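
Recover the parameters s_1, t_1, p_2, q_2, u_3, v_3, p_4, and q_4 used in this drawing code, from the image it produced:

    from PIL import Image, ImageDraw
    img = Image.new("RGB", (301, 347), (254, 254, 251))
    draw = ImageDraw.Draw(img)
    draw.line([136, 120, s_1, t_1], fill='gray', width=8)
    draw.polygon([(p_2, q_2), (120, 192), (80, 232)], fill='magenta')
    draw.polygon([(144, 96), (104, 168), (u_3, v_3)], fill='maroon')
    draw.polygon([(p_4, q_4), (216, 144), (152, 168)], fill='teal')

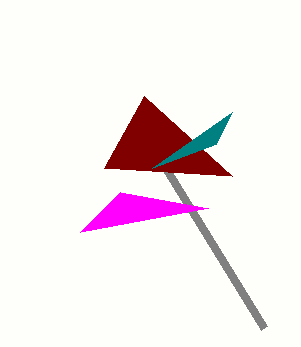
s_1 = 264, t_1 = 328, p_2 = 208, q_2 = 208, u_3 = 232, v_3 = 176, p_4 = 232, q_4 = 112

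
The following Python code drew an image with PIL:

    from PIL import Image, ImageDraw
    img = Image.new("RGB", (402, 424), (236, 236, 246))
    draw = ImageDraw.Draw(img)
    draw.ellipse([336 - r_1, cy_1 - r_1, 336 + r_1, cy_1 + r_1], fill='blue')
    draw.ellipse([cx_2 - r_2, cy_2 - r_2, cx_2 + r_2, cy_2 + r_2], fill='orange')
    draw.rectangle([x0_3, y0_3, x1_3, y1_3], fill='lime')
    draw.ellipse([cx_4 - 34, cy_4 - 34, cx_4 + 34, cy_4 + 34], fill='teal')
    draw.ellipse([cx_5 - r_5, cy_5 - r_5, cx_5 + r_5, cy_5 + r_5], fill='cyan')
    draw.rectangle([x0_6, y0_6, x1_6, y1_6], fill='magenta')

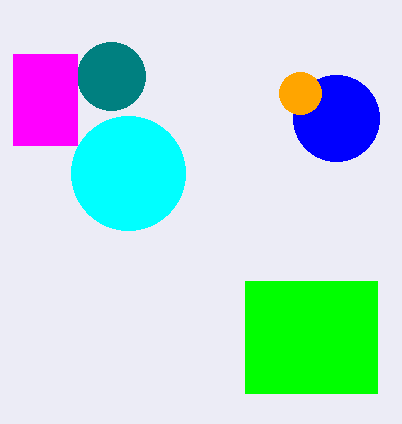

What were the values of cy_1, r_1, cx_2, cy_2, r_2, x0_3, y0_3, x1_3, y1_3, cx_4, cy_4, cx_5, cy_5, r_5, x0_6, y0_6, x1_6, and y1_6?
cy_1 = 118, r_1 = 43, cx_2 = 300, cy_2 = 93, r_2 = 21, x0_3 = 245, y0_3 = 281, x1_3 = 377, y1_3 = 393, cx_4 = 111, cy_4 = 76, cx_5 = 128, cy_5 = 173, r_5 = 57, x0_6 = 13, y0_6 = 54, x1_6 = 77, y1_6 = 145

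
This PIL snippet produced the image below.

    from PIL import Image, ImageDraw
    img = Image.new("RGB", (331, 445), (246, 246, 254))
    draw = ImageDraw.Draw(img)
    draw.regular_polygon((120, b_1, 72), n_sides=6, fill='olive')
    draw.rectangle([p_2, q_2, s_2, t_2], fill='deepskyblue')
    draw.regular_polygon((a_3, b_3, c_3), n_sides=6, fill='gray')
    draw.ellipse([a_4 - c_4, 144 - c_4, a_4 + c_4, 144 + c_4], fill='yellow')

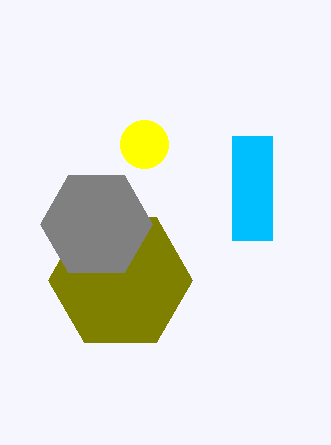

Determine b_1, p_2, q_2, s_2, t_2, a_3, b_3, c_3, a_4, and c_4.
b_1 = 280; p_2 = 232; q_2 = 136; s_2 = 272; t_2 = 240; a_3 = 96; b_3 = 224; c_3 = 56; a_4 = 144; c_4 = 24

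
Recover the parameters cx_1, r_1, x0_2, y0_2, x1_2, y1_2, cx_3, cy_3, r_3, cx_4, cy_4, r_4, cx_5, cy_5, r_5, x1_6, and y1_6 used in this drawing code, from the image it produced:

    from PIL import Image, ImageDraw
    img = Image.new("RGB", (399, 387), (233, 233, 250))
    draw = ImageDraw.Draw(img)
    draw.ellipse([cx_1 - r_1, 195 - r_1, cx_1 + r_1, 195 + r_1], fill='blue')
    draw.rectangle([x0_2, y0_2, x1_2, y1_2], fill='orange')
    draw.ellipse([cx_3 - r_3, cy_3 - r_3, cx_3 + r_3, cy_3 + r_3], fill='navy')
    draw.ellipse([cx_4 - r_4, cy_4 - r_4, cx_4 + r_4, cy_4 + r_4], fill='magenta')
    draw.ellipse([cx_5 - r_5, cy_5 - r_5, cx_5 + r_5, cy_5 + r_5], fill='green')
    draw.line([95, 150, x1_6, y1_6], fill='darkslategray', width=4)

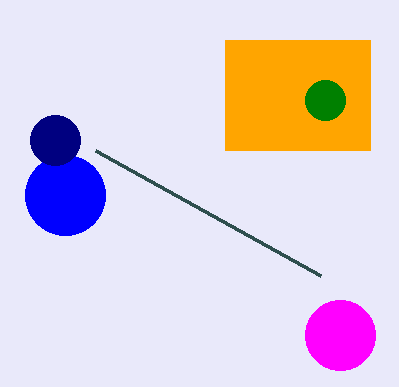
cx_1 = 65
r_1 = 40
x0_2 = 225
y0_2 = 40
x1_2 = 370
y1_2 = 150
cx_3 = 55
cy_3 = 140
r_3 = 25
cx_4 = 340
cy_4 = 335
r_4 = 35
cx_5 = 325
cy_5 = 100
r_5 = 20
x1_6 = 320
y1_6 = 275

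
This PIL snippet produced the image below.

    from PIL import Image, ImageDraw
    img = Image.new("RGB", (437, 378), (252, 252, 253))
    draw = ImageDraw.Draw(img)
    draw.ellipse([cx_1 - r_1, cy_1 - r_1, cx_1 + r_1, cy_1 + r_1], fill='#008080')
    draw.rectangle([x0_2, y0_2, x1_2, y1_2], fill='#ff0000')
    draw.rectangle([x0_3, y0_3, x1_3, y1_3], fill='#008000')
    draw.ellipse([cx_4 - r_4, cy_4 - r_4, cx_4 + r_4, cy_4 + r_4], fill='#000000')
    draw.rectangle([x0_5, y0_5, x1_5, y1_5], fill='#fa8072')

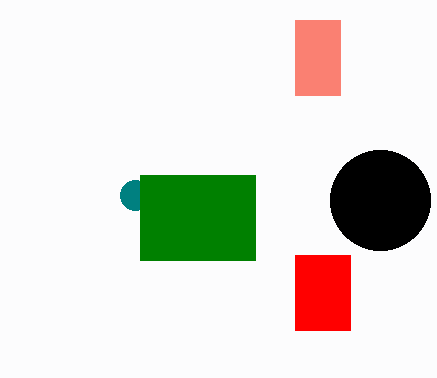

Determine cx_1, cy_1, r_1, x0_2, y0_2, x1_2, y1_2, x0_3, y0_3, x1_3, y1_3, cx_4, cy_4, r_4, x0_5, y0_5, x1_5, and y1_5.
cx_1 = 135; cy_1 = 195; r_1 = 15; x0_2 = 295; y0_2 = 255; x1_2 = 350; y1_2 = 330; x0_3 = 140; y0_3 = 175; x1_3 = 255; y1_3 = 260; cx_4 = 380; cy_4 = 200; r_4 = 50; x0_5 = 295; y0_5 = 20; x1_5 = 340; y1_5 = 95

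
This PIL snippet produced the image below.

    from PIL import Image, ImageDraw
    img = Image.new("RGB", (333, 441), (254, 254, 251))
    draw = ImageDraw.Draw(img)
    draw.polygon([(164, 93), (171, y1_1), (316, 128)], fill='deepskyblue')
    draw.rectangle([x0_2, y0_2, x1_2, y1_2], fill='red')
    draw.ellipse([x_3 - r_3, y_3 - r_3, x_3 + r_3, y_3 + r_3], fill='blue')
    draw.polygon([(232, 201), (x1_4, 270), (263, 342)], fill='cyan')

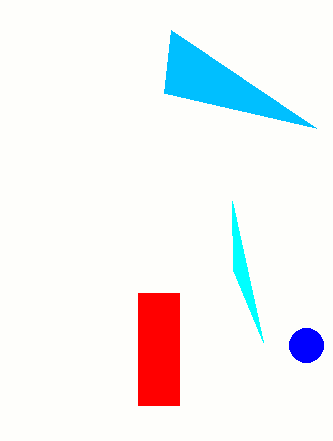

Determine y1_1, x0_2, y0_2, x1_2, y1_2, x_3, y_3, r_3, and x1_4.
y1_1 = 30
x0_2 = 138
y0_2 = 293
x1_2 = 179
y1_2 = 405
x_3 = 306
y_3 = 345
r_3 = 17
x1_4 = 233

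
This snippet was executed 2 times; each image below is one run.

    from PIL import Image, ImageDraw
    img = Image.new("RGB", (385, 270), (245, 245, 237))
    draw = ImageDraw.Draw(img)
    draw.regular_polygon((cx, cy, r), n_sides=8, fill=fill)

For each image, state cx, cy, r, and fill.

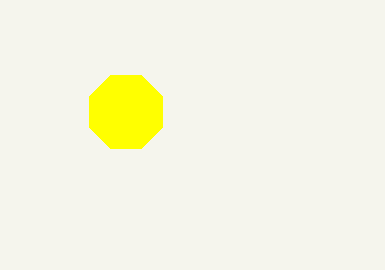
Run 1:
cx = 126, cy = 112, r = 40, fill = 'yellow'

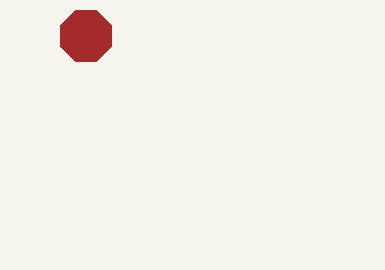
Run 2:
cx = 86
cy = 36
r = 28
fill = 'brown'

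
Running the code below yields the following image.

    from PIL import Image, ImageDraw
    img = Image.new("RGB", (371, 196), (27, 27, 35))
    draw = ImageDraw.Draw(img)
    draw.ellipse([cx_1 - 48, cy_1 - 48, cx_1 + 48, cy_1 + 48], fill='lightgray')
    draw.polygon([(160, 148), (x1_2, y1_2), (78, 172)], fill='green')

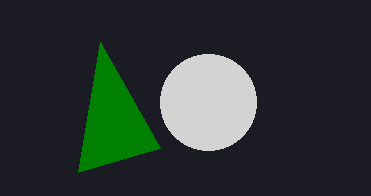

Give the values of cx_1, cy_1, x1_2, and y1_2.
cx_1 = 208; cy_1 = 102; x1_2 = 100; y1_2 = 42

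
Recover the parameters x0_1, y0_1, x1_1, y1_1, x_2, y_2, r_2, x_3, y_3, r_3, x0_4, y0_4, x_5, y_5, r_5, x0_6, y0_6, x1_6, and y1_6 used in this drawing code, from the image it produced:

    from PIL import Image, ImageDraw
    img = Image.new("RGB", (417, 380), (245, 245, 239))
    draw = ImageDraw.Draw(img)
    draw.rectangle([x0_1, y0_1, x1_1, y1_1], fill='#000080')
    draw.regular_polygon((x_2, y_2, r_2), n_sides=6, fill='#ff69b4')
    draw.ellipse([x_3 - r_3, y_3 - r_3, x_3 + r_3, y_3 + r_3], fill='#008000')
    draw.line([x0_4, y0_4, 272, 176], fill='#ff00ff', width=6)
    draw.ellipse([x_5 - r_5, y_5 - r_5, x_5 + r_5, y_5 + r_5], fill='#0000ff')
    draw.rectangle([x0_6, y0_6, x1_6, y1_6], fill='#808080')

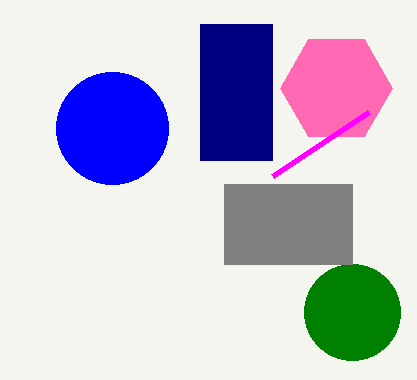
x0_1 = 200, y0_1 = 24, x1_1 = 272, y1_1 = 160, x_2 = 336, y_2 = 88, r_2 = 56, x_3 = 352, y_3 = 312, r_3 = 48, x0_4 = 368, y0_4 = 112, x_5 = 112, y_5 = 128, r_5 = 56, x0_6 = 224, y0_6 = 184, x1_6 = 352, y1_6 = 264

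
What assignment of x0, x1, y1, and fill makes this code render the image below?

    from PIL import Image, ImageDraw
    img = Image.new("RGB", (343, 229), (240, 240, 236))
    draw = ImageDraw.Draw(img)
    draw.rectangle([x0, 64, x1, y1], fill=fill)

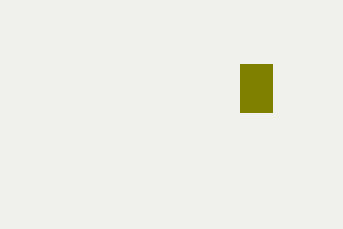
x0 = 240, x1 = 272, y1 = 112, fill = 'olive'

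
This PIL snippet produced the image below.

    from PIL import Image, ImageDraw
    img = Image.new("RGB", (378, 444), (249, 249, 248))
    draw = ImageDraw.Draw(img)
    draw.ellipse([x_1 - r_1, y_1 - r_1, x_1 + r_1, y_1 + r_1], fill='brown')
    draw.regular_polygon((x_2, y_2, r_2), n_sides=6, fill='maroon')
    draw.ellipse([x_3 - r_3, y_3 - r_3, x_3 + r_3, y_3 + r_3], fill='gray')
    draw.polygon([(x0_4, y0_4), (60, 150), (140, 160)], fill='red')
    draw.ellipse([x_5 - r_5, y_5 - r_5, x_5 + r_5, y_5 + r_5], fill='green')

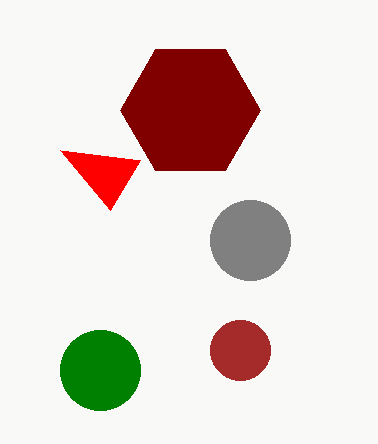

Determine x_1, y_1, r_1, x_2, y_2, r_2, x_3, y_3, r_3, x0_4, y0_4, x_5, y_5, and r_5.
x_1 = 240; y_1 = 350; r_1 = 30; x_2 = 190; y_2 = 110; r_2 = 70; x_3 = 250; y_3 = 240; r_3 = 40; x0_4 = 110; y0_4 = 210; x_5 = 100; y_5 = 370; r_5 = 40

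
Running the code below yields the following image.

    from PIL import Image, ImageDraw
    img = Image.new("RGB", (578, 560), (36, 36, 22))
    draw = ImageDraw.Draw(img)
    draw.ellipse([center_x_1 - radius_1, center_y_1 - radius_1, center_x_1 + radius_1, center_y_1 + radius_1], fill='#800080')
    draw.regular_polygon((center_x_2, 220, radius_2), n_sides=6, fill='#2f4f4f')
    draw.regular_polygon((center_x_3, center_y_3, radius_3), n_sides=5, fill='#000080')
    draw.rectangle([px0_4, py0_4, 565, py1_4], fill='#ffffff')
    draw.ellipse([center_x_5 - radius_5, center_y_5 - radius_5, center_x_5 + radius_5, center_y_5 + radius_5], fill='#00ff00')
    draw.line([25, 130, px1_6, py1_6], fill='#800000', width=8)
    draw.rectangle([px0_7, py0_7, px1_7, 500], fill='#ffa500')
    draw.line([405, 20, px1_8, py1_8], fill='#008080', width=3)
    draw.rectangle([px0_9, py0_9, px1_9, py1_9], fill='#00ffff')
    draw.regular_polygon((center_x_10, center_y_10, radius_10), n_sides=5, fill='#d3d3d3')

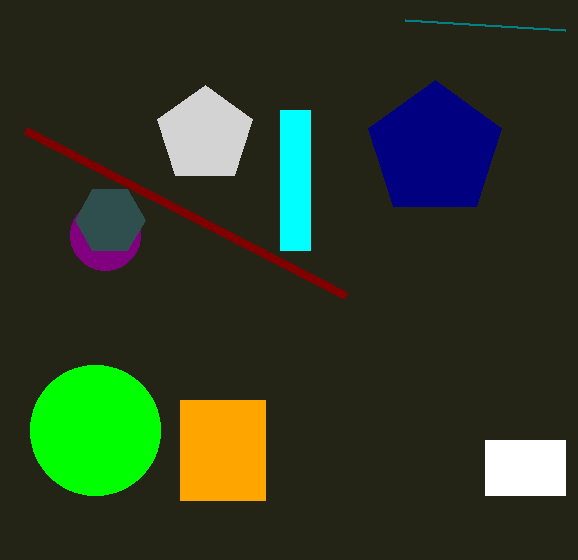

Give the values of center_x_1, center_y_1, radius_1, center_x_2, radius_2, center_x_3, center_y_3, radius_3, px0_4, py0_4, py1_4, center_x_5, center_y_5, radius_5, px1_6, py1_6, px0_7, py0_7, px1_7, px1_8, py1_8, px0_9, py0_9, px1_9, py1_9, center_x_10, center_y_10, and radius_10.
center_x_1 = 105, center_y_1 = 235, radius_1 = 35, center_x_2 = 110, radius_2 = 35, center_x_3 = 435, center_y_3 = 150, radius_3 = 70, px0_4 = 485, py0_4 = 440, py1_4 = 495, center_x_5 = 95, center_y_5 = 430, radius_5 = 65, px1_6 = 345, py1_6 = 295, px0_7 = 180, py0_7 = 400, px1_7 = 265, px1_8 = 565, py1_8 = 30, px0_9 = 280, py0_9 = 110, px1_9 = 310, py1_9 = 250, center_x_10 = 205, center_y_10 = 135, radius_10 = 50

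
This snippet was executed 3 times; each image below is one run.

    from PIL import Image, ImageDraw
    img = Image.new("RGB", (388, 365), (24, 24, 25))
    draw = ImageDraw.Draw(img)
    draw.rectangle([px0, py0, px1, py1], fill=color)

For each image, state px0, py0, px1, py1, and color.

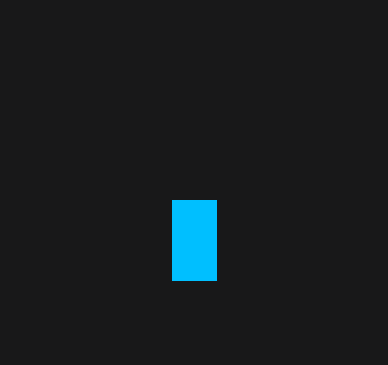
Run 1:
px0 = 172, py0 = 200, px1 = 216, py1 = 280, color = 'deepskyblue'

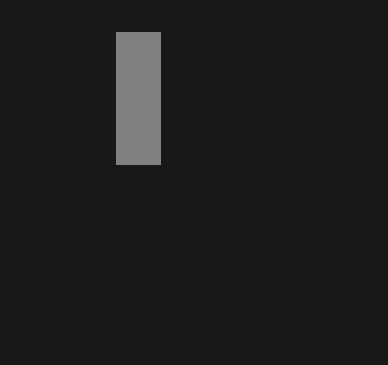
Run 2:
px0 = 116, py0 = 32, px1 = 160, py1 = 164, color = 'gray'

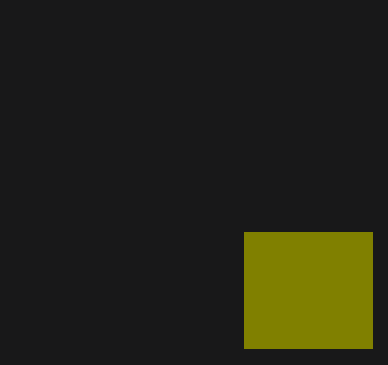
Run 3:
px0 = 244, py0 = 232, px1 = 372, py1 = 348, color = 'olive'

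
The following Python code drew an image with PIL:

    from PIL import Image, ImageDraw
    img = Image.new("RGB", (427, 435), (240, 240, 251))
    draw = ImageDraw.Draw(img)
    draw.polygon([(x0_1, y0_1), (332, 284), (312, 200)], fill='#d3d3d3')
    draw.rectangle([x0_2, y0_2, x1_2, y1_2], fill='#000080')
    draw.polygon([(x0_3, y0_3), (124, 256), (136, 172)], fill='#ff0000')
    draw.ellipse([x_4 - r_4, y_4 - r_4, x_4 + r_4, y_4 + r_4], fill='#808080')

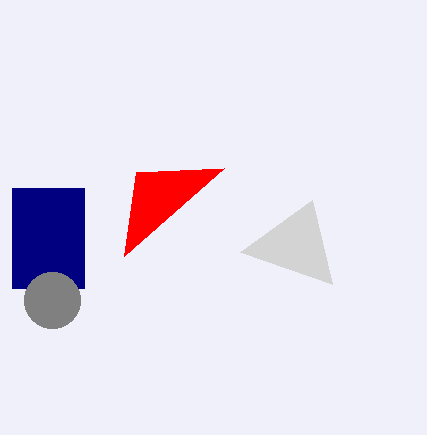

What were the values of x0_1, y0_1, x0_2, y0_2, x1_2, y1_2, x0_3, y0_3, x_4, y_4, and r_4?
x0_1 = 240
y0_1 = 252
x0_2 = 12
y0_2 = 188
x1_2 = 84
y1_2 = 288
x0_3 = 224
y0_3 = 168
x_4 = 52
y_4 = 300
r_4 = 28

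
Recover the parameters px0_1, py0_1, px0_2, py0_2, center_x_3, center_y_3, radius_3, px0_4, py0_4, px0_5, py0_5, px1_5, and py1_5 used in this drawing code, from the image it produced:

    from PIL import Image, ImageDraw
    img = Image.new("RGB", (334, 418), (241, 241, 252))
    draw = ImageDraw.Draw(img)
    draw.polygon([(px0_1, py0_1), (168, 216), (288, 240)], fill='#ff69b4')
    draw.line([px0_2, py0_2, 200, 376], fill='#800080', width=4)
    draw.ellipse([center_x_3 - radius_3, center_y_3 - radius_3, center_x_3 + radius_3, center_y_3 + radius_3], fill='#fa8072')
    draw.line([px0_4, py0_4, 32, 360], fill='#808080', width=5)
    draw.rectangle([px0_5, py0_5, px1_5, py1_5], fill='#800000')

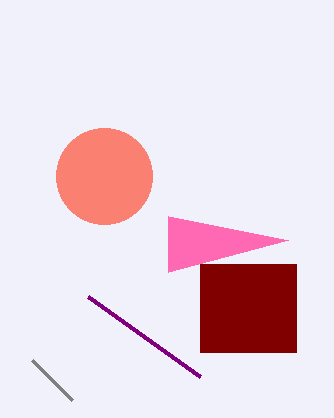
px0_1 = 168; py0_1 = 272; px0_2 = 88; py0_2 = 296; center_x_3 = 104; center_y_3 = 176; radius_3 = 48; px0_4 = 72; py0_4 = 400; px0_5 = 200; py0_5 = 264; px1_5 = 296; py1_5 = 352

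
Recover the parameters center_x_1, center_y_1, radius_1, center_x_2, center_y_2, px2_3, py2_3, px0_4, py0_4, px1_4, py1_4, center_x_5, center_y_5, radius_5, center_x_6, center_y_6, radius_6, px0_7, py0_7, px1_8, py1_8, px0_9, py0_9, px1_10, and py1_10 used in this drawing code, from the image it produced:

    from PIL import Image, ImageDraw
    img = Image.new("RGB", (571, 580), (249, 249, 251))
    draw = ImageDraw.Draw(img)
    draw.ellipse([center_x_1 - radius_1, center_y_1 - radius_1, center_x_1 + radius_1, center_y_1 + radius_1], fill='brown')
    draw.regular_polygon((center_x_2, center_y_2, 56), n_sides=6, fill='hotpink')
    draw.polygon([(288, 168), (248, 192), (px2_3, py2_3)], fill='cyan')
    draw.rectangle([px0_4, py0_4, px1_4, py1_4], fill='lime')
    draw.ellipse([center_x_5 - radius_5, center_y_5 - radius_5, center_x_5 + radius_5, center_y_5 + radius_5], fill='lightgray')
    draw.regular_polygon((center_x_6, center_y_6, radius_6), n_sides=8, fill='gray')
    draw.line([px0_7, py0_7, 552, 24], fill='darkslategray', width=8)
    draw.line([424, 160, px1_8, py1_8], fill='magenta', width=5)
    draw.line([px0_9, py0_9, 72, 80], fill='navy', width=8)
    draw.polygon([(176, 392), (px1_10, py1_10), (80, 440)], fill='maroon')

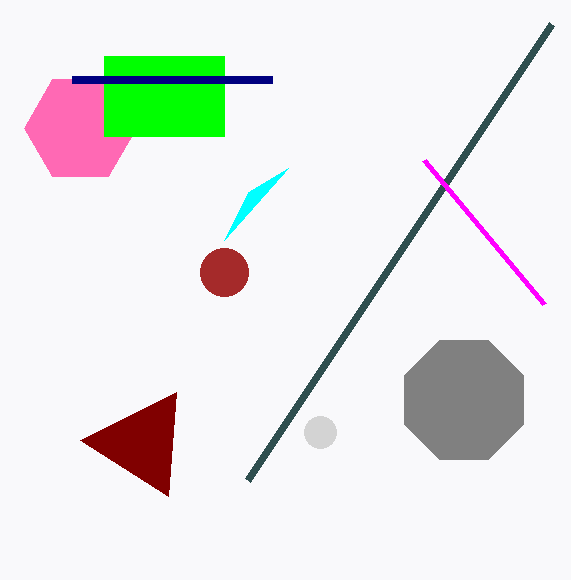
center_x_1 = 224
center_y_1 = 272
radius_1 = 24
center_x_2 = 80
center_y_2 = 128
px2_3 = 224
py2_3 = 240
px0_4 = 104
py0_4 = 56
px1_4 = 224
py1_4 = 136
center_x_5 = 320
center_y_5 = 432
radius_5 = 16
center_x_6 = 464
center_y_6 = 400
radius_6 = 64
px0_7 = 248
py0_7 = 480
px1_8 = 544
py1_8 = 304
px0_9 = 272
py0_9 = 80
px1_10 = 168
py1_10 = 496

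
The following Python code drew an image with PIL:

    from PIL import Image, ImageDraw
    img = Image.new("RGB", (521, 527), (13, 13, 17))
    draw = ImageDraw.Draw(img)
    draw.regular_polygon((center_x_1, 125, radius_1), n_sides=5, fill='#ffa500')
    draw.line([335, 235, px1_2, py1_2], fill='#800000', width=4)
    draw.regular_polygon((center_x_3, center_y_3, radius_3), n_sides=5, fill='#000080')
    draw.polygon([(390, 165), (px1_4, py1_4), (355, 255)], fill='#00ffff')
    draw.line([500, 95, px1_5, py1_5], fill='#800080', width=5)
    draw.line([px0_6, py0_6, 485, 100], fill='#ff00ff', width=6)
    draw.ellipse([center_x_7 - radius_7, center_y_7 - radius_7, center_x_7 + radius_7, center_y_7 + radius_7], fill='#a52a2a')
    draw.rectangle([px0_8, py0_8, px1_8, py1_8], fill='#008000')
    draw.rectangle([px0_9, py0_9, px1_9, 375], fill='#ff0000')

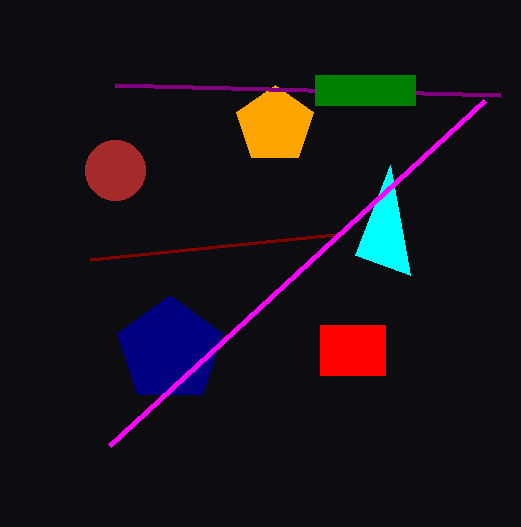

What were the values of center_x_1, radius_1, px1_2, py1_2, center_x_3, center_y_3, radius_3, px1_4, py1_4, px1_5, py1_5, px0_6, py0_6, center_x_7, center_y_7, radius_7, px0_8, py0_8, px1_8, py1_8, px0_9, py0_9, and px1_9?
center_x_1 = 275, radius_1 = 40, px1_2 = 90, py1_2 = 260, center_x_3 = 170, center_y_3 = 350, radius_3 = 55, px1_4 = 410, py1_4 = 275, px1_5 = 115, py1_5 = 85, px0_6 = 110, py0_6 = 445, center_x_7 = 115, center_y_7 = 170, radius_7 = 30, px0_8 = 315, py0_8 = 75, px1_8 = 415, py1_8 = 105, px0_9 = 320, py0_9 = 325, px1_9 = 385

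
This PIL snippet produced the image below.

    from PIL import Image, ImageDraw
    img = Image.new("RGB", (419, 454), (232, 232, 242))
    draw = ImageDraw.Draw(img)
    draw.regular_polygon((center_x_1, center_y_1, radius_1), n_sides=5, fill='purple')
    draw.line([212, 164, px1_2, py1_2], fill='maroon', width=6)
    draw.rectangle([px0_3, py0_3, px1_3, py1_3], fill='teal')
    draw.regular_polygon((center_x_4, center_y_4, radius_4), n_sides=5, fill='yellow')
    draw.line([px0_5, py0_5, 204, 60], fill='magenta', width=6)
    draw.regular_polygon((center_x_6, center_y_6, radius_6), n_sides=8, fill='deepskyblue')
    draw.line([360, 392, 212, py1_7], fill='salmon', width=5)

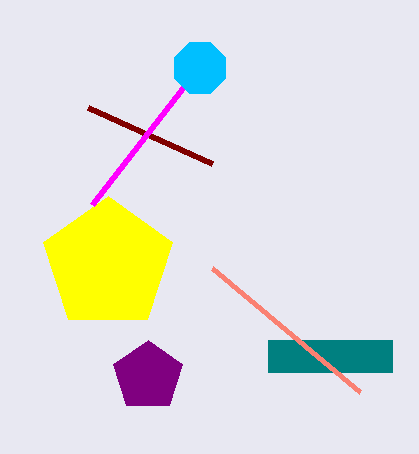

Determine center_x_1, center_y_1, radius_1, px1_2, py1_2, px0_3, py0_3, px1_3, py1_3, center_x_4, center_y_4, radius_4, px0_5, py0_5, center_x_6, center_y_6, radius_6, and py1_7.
center_x_1 = 148, center_y_1 = 376, radius_1 = 36, px1_2 = 88, py1_2 = 108, px0_3 = 268, py0_3 = 340, px1_3 = 392, py1_3 = 372, center_x_4 = 108, center_y_4 = 264, radius_4 = 68, px0_5 = 92, py0_5 = 204, center_x_6 = 200, center_y_6 = 68, radius_6 = 28, py1_7 = 268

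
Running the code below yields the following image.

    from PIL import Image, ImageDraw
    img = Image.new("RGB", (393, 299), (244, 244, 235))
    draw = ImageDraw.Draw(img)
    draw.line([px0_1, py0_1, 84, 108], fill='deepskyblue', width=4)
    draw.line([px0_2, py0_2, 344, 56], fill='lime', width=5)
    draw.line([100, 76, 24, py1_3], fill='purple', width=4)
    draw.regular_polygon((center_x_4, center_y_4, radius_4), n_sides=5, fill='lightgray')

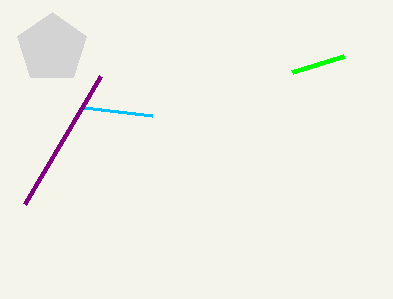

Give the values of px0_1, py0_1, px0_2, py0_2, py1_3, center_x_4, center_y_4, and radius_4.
px0_1 = 152, py0_1 = 116, px0_2 = 292, py0_2 = 72, py1_3 = 204, center_x_4 = 52, center_y_4 = 48, radius_4 = 36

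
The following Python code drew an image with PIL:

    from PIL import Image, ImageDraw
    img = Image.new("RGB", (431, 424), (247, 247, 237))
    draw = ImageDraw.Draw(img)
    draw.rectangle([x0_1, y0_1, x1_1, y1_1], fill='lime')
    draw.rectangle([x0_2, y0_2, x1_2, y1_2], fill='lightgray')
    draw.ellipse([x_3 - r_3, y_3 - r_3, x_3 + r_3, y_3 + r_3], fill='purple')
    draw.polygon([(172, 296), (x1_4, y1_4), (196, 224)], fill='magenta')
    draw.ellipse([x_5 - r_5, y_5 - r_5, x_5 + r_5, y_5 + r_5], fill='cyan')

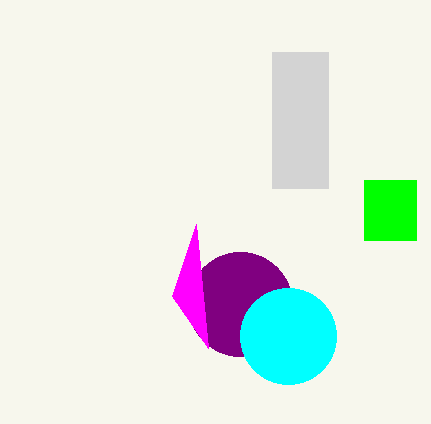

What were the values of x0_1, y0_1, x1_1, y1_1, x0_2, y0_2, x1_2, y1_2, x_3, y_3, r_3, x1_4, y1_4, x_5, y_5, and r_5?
x0_1 = 364; y0_1 = 180; x1_1 = 416; y1_1 = 240; x0_2 = 272; y0_2 = 52; x1_2 = 328; y1_2 = 188; x_3 = 240; y_3 = 304; r_3 = 52; x1_4 = 208; y1_4 = 348; x_5 = 288; y_5 = 336; r_5 = 48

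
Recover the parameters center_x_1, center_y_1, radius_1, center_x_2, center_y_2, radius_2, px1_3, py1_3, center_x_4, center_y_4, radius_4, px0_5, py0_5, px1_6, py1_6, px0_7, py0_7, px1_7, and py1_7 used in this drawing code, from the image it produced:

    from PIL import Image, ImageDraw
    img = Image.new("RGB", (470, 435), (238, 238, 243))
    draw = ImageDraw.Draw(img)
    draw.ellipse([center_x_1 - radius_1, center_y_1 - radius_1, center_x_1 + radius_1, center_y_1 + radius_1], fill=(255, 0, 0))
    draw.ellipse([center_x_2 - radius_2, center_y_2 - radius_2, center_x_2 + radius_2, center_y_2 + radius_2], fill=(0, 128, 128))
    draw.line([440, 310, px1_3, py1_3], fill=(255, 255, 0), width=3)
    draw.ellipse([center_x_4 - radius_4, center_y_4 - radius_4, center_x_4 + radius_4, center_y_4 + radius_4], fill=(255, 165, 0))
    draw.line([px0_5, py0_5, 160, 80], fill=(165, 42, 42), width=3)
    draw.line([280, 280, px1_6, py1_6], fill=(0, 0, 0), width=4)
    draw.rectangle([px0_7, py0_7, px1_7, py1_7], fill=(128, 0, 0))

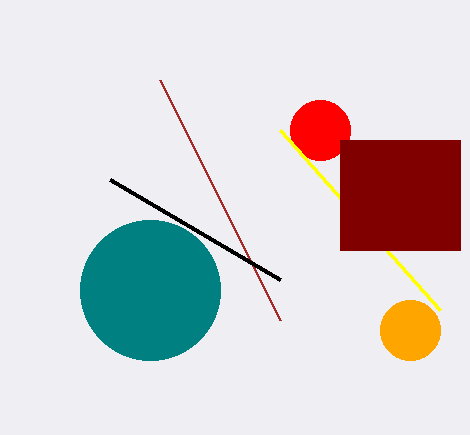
center_x_1 = 320, center_y_1 = 130, radius_1 = 30, center_x_2 = 150, center_y_2 = 290, radius_2 = 70, px1_3 = 280, py1_3 = 130, center_x_4 = 410, center_y_4 = 330, radius_4 = 30, px0_5 = 280, py0_5 = 320, px1_6 = 110, py1_6 = 180, px0_7 = 340, py0_7 = 140, px1_7 = 460, py1_7 = 250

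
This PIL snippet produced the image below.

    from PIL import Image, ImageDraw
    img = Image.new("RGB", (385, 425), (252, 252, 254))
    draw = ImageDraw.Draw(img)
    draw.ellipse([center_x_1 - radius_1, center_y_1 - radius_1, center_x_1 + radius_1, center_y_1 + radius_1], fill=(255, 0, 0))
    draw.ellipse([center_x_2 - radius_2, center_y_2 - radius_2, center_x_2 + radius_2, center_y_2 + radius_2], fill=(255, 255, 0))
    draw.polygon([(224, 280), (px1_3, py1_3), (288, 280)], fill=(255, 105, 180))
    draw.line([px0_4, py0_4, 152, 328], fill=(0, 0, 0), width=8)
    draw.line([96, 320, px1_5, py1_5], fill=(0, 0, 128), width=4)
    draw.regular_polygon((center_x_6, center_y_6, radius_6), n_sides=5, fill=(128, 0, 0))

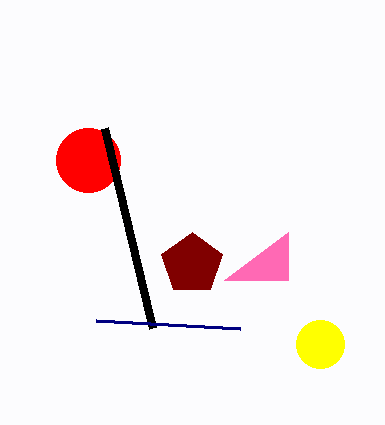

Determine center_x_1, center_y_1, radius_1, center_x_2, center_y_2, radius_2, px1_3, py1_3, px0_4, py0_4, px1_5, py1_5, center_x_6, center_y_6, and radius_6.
center_x_1 = 88, center_y_1 = 160, radius_1 = 32, center_x_2 = 320, center_y_2 = 344, radius_2 = 24, px1_3 = 288, py1_3 = 232, px0_4 = 104, py0_4 = 128, px1_5 = 240, py1_5 = 328, center_x_6 = 192, center_y_6 = 264, radius_6 = 32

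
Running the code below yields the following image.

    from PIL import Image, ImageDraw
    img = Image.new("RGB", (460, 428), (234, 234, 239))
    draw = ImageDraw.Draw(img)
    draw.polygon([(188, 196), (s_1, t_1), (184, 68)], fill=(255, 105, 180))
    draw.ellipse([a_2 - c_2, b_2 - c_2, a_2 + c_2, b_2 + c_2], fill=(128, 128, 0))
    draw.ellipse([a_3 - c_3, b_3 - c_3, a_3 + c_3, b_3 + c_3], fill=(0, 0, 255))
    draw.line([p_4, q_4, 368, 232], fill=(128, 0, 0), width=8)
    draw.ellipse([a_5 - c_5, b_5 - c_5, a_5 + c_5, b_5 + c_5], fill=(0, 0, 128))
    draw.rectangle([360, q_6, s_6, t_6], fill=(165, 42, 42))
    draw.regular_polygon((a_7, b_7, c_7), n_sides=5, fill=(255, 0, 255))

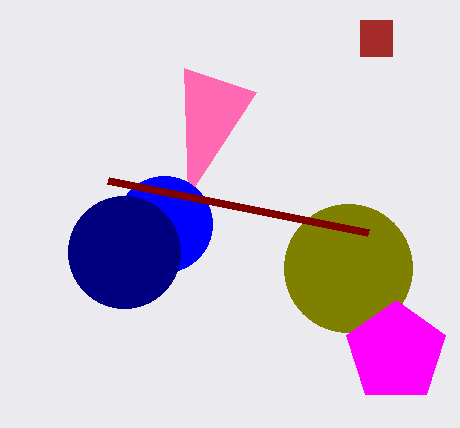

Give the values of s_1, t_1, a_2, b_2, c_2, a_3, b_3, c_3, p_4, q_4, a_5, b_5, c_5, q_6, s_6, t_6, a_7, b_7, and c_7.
s_1 = 256, t_1 = 92, a_2 = 348, b_2 = 268, c_2 = 64, a_3 = 164, b_3 = 224, c_3 = 48, p_4 = 108, q_4 = 180, a_5 = 124, b_5 = 252, c_5 = 56, q_6 = 20, s_6 = 392, t_6 = 56, a_7 = 396, b_7 = 352, c_7 = 52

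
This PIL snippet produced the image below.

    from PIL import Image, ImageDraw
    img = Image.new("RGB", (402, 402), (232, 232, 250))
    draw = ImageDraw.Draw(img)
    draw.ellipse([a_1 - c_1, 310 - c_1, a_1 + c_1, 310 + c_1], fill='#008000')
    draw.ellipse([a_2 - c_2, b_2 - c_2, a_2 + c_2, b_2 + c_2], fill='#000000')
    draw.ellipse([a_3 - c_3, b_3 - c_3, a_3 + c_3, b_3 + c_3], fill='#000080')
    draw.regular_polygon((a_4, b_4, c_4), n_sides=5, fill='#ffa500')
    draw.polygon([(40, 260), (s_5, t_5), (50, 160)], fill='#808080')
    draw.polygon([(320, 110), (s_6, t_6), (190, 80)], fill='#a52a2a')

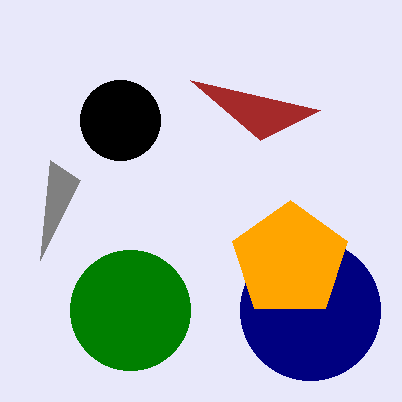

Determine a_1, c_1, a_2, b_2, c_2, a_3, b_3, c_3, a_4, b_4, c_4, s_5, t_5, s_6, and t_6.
a_1 = 130
c_1 = 60
a_2 = 120
b_2 = 120
c_2 = 40
a_3 = 310
b_3 = 310
c_3 = 70
a_4 = 290
b_4 = 260
c_4 = 60
s_5 = 80
t_5 = 180
s_6 = 260
t_6 = 140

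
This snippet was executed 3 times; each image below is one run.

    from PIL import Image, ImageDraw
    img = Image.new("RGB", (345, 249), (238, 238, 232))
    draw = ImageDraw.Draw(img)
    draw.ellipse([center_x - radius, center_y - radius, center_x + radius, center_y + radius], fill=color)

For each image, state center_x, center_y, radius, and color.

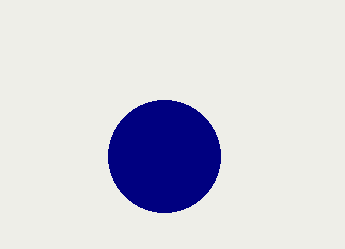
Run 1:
center_x = 164
center_y = 156
radius = 56
color = 'navy'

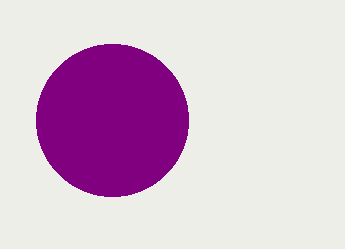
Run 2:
center_x = 112, center_y = 120, radius = 76, color = 'purple'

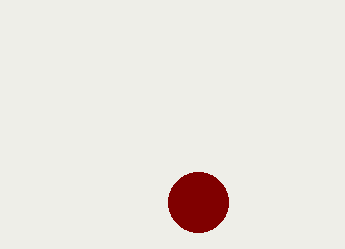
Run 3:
center_x = 198
center_y = 202
radius = 30
color = 'maroon'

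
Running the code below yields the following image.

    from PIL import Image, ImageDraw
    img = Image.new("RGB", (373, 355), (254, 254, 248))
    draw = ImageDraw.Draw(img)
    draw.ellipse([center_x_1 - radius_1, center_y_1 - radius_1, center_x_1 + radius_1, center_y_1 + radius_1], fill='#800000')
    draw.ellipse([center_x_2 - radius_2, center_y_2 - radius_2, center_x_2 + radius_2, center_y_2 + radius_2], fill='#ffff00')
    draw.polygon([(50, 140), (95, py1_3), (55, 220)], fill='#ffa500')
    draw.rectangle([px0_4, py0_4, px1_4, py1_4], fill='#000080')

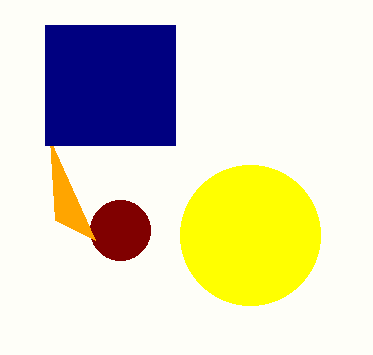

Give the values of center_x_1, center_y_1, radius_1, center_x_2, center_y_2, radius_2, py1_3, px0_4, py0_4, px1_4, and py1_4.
center_x_1 = 120
center_y_1 = 230
radius_1 = 30
center_x_2 = 250
center_y_2 = 235
radius_2 = 70
py1_3 = 240
px0_4 = 45
py0_4 = 25
px1_4 = 175
py1_4 = 145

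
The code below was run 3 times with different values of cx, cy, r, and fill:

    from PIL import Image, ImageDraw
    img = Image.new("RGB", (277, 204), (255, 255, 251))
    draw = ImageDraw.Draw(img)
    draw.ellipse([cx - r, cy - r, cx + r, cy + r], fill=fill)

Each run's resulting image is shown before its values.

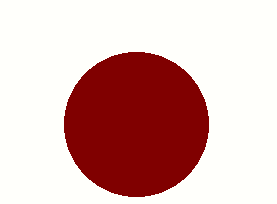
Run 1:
cx = 136
cy = 124
r = 72
fill = 'maroon'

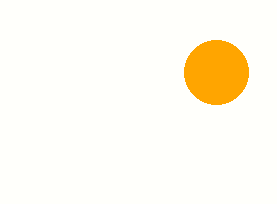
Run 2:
cx = 216
cy = 72
r = 32
fill = 'orange'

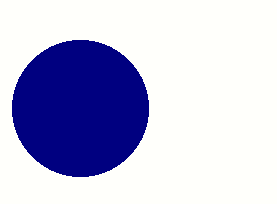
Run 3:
cx = 80
cy = 108
r = 68
fill = 'navy'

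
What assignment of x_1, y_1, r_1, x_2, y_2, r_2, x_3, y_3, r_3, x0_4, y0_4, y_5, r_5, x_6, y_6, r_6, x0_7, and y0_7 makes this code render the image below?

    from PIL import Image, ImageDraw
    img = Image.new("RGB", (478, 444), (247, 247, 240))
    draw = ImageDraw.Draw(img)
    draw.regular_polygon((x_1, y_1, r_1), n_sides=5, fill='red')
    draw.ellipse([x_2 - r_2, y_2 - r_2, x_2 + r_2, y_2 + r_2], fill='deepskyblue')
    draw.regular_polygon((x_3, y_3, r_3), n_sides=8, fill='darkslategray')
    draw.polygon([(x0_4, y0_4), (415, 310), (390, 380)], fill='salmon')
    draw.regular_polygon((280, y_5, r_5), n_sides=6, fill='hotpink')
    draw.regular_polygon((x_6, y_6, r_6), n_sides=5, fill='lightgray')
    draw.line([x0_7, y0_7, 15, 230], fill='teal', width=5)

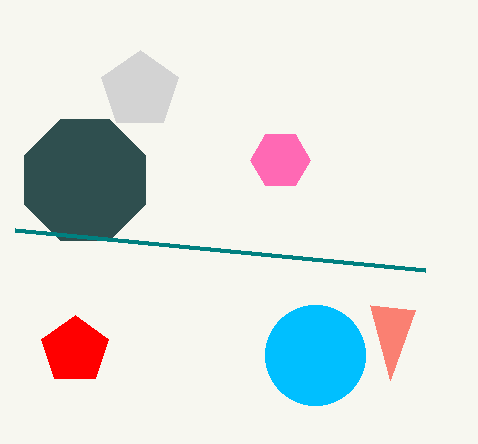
x_1 = 75
y_1 = 350
r_1 = 35
x_2 = 315
y_2 = 355
r_2 = 50
x_3 = 85
y_3 = 180
r_3 = 65
x0_4 = 370
y0_4 = 305
y_5 = 160
r_5 = 30
x_6 = 140
y_6 = 90
r_6 = 40
x0_7 = 425
y0_7 = 270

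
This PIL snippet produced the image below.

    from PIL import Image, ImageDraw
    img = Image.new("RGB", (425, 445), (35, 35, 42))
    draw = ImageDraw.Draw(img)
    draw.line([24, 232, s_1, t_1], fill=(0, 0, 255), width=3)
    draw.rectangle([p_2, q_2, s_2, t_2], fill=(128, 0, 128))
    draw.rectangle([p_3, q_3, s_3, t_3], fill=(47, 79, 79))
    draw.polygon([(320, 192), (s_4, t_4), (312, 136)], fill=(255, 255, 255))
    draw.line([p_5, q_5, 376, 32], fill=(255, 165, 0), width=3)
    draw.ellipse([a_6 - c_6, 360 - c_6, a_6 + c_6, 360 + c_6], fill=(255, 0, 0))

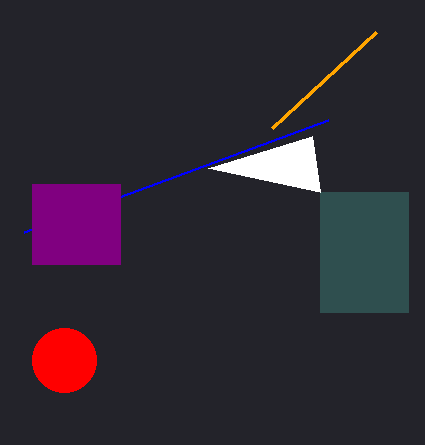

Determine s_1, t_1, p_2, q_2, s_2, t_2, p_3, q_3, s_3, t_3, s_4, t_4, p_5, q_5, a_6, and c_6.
s_1 = 328
t_1 = 120
p_2 = 32
q_2 = 184
s_2 = 120
t_2 = 264
p_3 = 320
q_3 = 192
s_3 = 408
t_3 = 312
s_4 = 208
t_4 = 168
p_5 = 272
q_5 = 128
a_6 = 64
c_6 = 32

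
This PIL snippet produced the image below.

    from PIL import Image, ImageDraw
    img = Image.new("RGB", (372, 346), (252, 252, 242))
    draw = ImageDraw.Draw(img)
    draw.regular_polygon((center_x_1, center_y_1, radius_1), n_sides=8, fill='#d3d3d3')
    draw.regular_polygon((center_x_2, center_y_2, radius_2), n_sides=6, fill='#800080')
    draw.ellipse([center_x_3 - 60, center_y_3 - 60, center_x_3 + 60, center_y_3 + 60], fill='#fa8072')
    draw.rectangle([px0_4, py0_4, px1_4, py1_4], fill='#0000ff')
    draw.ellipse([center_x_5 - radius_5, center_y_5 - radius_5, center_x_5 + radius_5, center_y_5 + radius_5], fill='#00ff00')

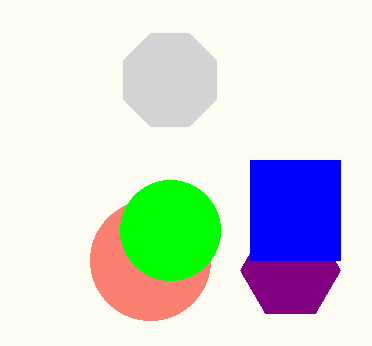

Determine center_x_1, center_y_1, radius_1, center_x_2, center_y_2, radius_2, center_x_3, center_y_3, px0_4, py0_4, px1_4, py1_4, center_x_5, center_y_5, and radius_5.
center_x_1 = 170; center_y_1 = 80; radius_1 = 50; center_x_2 = 290; center_y_2 = 270; radius_2 = 50; center_x_3 = 150; center_y_3 = 260; px0_4 = 250; py0_4 = 160; px1_4 = 340; py1_4 = 260; center_x_5 = 170; center_y_5 = 230; radius_5 = 50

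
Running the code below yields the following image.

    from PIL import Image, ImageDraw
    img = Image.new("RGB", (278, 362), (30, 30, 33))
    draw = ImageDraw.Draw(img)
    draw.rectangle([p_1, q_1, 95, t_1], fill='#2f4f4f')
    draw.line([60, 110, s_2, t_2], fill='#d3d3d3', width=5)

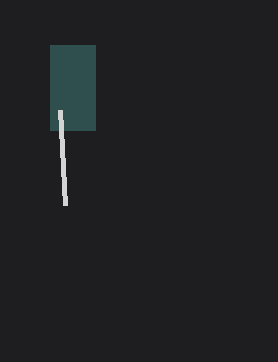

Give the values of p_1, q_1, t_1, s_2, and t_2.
p_1 = 50, q_1 = 45, t_1 = 130, s_2 = 65, t_2 = 205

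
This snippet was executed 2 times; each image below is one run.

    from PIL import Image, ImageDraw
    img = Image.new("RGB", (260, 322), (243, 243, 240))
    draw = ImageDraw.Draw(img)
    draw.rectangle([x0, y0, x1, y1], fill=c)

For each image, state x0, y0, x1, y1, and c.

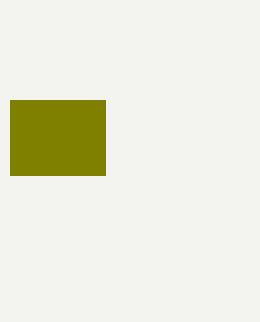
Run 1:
x0 = 10; y0 = 100; x1 = 105; y1 = 175; c = 'olive'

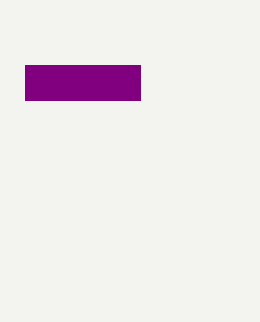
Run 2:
x0 = 25; y0 = 65; x1 = 140; y1 = 100; c = 'purple'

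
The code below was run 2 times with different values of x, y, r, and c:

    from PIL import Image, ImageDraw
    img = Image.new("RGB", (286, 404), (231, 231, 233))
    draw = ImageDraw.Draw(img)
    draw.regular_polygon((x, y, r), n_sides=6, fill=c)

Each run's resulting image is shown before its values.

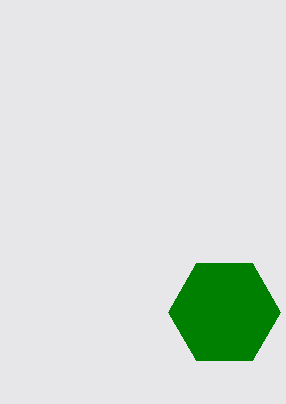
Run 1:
x = 224, y = 312, r = 56, c = 'green'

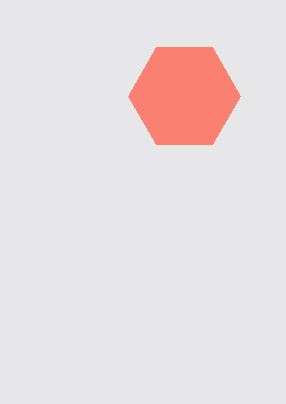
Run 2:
x = 184, y = 96, r = 56, c = 'salmon'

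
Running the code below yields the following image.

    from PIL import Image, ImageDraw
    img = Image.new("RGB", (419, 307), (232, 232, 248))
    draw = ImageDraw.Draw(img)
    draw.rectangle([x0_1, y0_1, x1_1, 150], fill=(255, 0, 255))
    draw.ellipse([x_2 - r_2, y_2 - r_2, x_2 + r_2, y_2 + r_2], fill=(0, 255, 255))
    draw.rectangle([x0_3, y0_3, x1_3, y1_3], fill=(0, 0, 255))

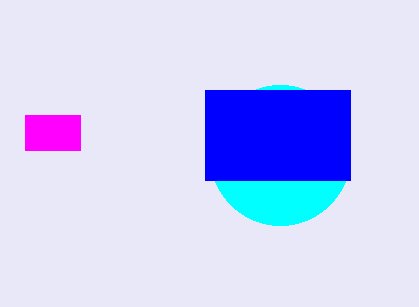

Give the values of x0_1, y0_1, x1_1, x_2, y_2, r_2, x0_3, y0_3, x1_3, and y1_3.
x0_1 = 25, y0_1 = 115, x1_1 = 80, x_2 = 280, y_2 = 155, r_2 = 70, x0_3 = 205, y0_3 = 90, x1_3 = 350, y1_3 = 180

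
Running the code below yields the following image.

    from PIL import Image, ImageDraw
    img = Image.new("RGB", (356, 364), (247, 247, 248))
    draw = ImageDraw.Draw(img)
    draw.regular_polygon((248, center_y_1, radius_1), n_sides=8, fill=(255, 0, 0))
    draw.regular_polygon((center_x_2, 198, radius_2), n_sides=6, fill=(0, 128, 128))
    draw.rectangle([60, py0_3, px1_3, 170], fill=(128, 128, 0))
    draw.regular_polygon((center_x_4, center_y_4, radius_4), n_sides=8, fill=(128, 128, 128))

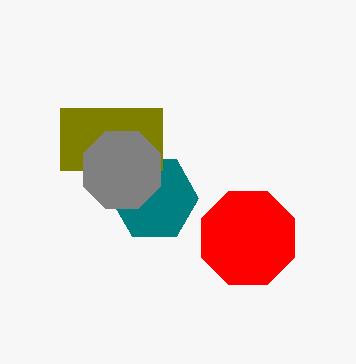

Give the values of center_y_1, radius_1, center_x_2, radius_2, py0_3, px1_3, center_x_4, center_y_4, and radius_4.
center_y_1 = 238, radius_1 = 50, center_x_2 = 154, radius_2 = 44, py0_3 = 108, px1_3 = 162, center_x_4 = 122, center_y_4 = 170, radius_4 = 42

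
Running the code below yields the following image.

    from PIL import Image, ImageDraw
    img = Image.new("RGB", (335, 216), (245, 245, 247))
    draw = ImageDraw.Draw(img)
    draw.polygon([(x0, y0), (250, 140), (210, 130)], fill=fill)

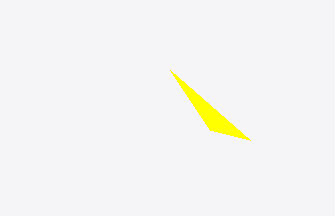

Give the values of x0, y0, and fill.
x0 = 170, y0 = 70, fill = 'yellow'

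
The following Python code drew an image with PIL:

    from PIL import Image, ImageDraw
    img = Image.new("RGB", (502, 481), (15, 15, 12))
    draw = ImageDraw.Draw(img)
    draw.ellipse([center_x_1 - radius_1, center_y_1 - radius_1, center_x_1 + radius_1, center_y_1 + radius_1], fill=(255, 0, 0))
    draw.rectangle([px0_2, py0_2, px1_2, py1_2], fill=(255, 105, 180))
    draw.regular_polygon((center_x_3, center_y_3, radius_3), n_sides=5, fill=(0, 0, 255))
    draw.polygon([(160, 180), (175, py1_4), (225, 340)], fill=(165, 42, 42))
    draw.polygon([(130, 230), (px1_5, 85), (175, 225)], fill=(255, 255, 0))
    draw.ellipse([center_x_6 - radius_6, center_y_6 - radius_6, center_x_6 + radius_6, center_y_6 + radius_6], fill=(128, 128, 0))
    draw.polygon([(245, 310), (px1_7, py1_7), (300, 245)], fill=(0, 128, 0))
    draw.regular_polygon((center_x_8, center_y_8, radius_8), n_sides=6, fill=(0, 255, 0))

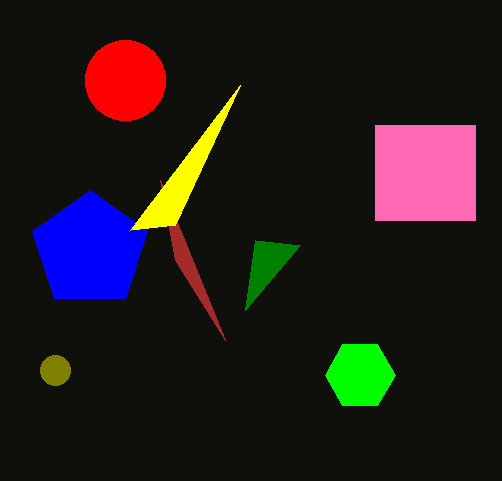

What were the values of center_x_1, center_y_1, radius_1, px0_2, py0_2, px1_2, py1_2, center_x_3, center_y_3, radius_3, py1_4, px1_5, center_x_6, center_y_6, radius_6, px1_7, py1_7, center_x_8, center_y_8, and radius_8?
center_x_1 = 125, center_y_1 = 80, radius_1 = 40, px0_2 = 375, py0_2 = 125, px1_2 = 475, py1_2 = 220, center_x_3 = 90, center_y_3 = 250, radius_3 = 60, py1_4 = 260, px1_5 = 240, center_x_6 = 55, center_y_6 = 370, radius_6 = 15, px1_7 = 255, py1_7 = 240, center_x_8 = 360, center_y_8 = 375, radius_8 = 35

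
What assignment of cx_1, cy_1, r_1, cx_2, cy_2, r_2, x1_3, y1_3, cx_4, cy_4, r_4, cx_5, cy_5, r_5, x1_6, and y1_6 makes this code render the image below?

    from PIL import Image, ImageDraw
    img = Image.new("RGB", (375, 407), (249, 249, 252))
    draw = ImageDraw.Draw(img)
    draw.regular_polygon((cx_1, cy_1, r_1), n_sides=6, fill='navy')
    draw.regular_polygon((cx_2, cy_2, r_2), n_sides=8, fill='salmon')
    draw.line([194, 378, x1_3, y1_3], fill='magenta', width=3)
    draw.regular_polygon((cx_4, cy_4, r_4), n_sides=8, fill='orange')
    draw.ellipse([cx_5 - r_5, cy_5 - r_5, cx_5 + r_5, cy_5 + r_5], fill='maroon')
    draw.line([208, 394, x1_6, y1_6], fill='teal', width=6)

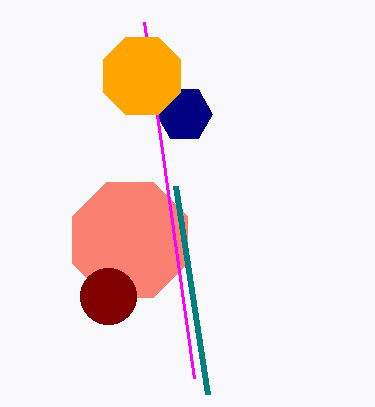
cx_1 = 184, cy_1 = 114, r_1 = 28, cx_2 = 130, cy_2 = 240, r_2 = 62, x1_3 = 144, y1_3 = 22, cx_4 = 142, cy_4 = 76, r_4 = 42, cx_5 = 108, cy_5 = 296, r_5 = 28, x1_6 = 176, y1_6 = 186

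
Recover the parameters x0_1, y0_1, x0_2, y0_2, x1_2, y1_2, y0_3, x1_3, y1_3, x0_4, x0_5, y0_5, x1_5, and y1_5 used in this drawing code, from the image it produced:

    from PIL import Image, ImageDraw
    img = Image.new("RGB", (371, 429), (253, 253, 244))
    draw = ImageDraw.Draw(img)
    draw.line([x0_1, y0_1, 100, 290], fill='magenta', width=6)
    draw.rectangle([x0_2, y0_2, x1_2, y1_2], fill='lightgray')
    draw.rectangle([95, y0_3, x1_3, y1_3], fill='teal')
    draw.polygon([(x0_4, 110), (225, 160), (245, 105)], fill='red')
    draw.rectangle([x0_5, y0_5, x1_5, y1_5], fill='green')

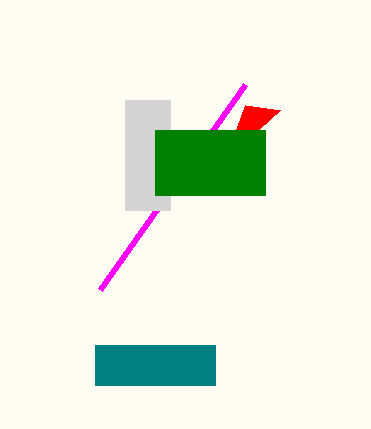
x0_1 = 245, y0_1 = 85, x0_2 = 125, y0_2 = 100, x1_2 = 170, y1_2 = 210, y0_3 = 345, x1_3 = 215, y1_3 = 385, x0_4 = 280, x0_5 = 155, y0_5 = 130, x1_5 = 265, y1_5 = 195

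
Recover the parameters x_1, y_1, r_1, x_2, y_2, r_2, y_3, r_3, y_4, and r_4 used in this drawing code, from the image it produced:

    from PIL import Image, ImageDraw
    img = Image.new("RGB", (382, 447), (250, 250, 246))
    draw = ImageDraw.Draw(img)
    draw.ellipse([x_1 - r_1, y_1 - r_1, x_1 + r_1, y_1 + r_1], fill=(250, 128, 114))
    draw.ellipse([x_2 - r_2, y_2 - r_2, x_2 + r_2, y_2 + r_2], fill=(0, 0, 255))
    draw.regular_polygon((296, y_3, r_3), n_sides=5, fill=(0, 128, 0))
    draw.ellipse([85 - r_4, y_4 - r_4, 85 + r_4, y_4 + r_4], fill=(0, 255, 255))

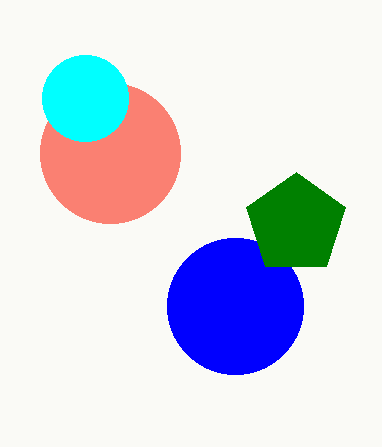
x_1 = 110; y_1 = 153; r_1 = 70; x_2 = 235; y_2 = 306; r_2 = 68; y_3 = 224; r_3 = 52; y_4 = 98; r_4 = 43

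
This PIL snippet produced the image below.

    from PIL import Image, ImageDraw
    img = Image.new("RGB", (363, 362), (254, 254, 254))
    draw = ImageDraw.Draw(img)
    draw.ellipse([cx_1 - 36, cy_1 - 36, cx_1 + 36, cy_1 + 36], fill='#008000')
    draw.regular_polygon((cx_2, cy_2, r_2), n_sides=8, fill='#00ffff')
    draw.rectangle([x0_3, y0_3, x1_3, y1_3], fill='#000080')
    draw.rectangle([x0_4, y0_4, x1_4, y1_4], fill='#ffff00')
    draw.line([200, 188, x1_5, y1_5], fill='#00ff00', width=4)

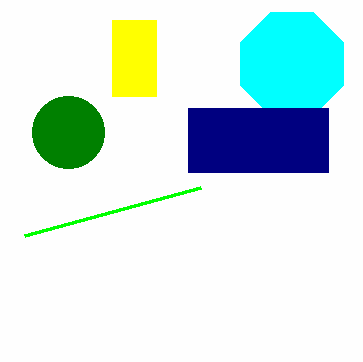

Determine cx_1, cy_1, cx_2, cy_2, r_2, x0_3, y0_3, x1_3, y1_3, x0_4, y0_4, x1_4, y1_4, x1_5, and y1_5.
cx_1 = 68, cy_1 = 132, cx_2 = 292, cy_2 = 64, r_2 = 56, x0_3 = 188, y0_3 = 108, x1_3 = 328, y1_3 = 172, x0_4 = 112, y0_4 = 20, x1_4 = 156, y1_4 = 96, x1_5 = 24, y1_5 = 236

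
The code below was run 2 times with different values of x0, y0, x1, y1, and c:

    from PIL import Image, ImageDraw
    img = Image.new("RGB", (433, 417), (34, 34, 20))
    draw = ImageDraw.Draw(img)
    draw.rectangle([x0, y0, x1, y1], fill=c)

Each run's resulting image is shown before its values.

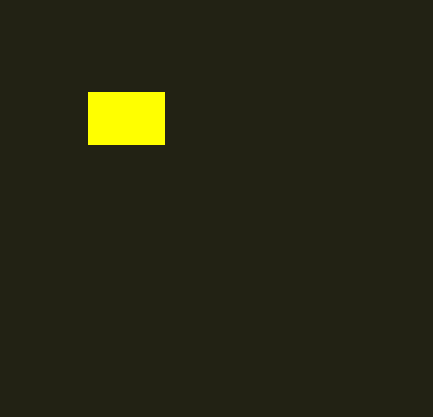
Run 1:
x0 = 88
y0 = 92
x1 = 164
y1 = 144
c = 'yellow'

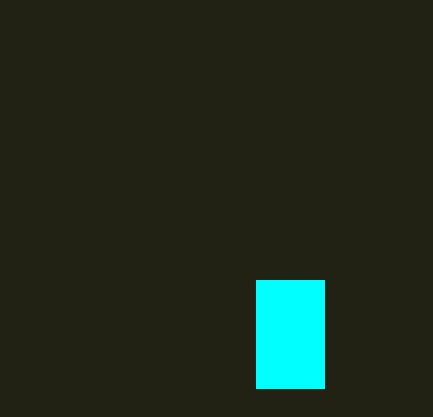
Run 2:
x0 = 256
y0 = 280
x1 = 324
y1 = 388
c = 'cyan'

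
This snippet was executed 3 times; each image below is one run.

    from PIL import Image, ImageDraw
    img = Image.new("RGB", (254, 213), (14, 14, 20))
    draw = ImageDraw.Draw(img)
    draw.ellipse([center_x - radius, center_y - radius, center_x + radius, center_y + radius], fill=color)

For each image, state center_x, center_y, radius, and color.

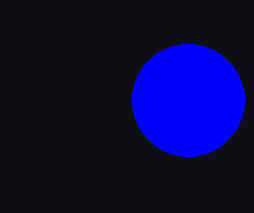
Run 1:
center_x = 188; center_y = 100; radius = 56; color = 'blue'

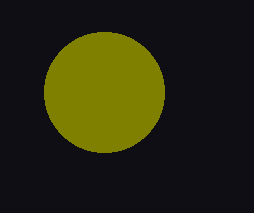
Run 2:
center_x = 104; center_y = 92; radius = 60; color = 'olive'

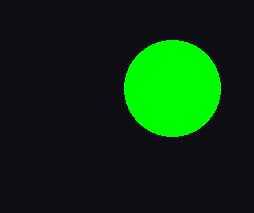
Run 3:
center_x = 172; center_y = 88; radius = 48; color = 'lime'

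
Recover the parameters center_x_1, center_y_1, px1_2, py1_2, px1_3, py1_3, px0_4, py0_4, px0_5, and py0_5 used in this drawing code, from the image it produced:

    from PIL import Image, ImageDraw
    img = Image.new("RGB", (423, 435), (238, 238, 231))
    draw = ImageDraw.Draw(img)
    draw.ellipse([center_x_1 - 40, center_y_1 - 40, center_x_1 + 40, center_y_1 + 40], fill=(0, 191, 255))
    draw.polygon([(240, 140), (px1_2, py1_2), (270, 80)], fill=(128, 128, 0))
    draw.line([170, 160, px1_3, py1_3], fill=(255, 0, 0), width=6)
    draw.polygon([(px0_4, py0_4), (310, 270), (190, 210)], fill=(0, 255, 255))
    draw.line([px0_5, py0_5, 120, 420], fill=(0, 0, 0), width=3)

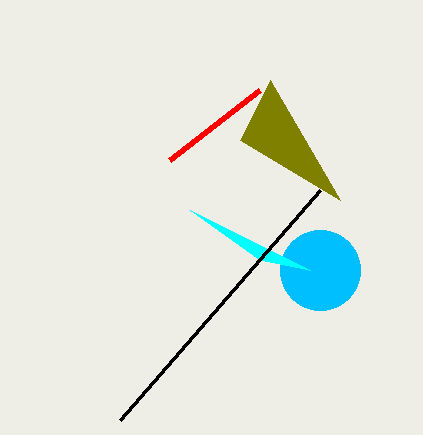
center_x_1 = 320; center_y_1 = 270; px1_2 = 340; py1_2 = 200; px1_3 = 260; py1_3 = 90; px0_4 = 260; py0_4 = 260; px0_5 = 320; py0_5 = 190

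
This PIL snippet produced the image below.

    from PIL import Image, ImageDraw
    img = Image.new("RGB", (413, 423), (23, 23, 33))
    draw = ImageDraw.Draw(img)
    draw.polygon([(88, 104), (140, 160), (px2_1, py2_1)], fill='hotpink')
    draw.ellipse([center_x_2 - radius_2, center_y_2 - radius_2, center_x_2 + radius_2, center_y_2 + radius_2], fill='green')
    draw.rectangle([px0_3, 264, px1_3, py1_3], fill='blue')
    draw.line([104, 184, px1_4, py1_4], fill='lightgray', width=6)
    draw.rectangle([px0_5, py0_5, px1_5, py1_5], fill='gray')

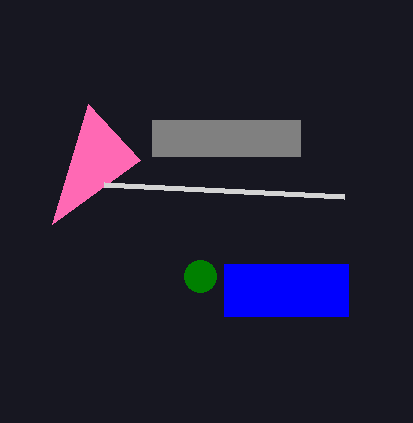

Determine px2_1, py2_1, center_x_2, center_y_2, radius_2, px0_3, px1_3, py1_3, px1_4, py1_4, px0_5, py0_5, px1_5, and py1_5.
px2_1 = 52
py2_1 = 224
center_x_2 = 200
center_y_2 = 276
radius_2 = 16
px0_3 = 224
px1_3 = 348
py1_3 = 316
px1_4 = 344
py1_4 = 196
px0_5 = 152
py0_5 = 120
px1_5 = 300
py1_5 = 156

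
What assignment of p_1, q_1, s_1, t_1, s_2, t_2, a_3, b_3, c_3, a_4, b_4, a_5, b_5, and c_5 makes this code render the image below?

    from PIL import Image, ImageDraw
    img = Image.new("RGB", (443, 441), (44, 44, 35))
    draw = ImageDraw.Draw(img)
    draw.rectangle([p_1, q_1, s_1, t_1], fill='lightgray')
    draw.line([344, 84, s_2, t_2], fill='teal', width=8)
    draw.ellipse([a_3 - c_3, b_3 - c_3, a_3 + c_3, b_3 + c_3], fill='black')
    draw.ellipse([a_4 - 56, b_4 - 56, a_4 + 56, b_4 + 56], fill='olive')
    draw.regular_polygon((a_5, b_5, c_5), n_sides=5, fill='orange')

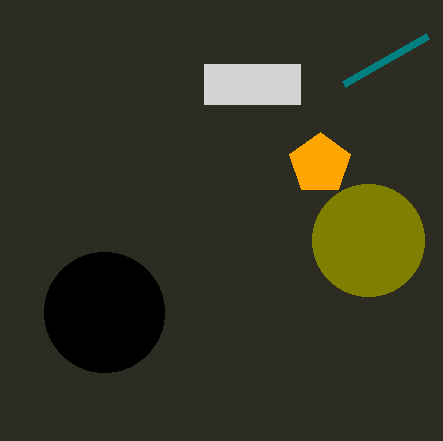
p_1 = 204; q_1 = 64; s_1 = 300; t_1 = 104; s_2 = 428; t_2 = 36; a_3 = 104; b_3 = 312; c_3 = 60; a_4 = 368; b_4 = 240; a_5 = 320; b_5 = 164; c_5 = 32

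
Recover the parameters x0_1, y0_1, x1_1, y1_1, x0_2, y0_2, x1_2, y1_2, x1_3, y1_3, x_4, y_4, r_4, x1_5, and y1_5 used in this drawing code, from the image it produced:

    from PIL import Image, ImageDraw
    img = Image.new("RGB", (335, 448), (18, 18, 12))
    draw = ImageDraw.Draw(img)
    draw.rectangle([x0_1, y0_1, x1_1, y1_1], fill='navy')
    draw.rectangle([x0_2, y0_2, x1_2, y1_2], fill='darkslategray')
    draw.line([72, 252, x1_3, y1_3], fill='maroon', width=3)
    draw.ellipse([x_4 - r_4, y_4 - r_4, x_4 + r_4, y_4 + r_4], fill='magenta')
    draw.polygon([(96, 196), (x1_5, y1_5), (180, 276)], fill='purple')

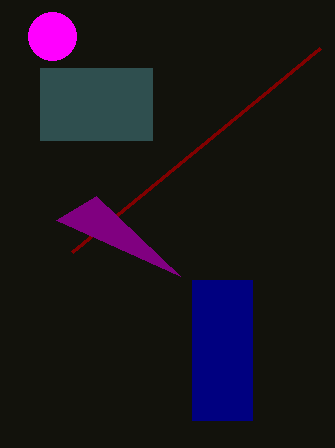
x0_1 = 192
y0_1 = 280
x1_1 = 252
y1_1 = 420
x0_2 = 40
y0_2 = 68
x1_2 = 152
y1_2 = 140
x1_3 = 320
y1_3 = 48
x_4 = 52
y_4 = 36
r_4 = 24
x1_5 = 56
y1_5 = 220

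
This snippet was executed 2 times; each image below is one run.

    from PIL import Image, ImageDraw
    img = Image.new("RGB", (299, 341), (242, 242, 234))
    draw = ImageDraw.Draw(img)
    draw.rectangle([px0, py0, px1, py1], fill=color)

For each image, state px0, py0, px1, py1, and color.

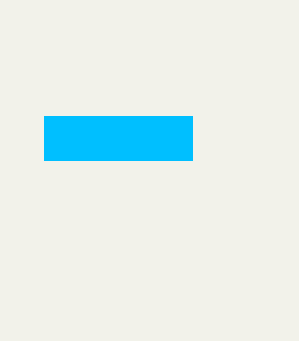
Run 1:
px0 = 44
py0 = 116
px1 = 192
py1 = 160
color = 'deepskyblue'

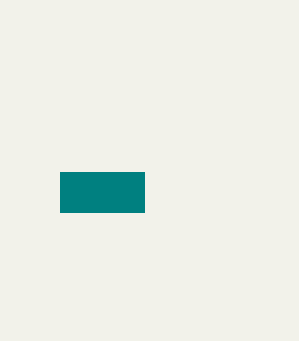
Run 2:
px0 = 60
py0 = 172
px1 = 144
py1 = 212
color = 'teal'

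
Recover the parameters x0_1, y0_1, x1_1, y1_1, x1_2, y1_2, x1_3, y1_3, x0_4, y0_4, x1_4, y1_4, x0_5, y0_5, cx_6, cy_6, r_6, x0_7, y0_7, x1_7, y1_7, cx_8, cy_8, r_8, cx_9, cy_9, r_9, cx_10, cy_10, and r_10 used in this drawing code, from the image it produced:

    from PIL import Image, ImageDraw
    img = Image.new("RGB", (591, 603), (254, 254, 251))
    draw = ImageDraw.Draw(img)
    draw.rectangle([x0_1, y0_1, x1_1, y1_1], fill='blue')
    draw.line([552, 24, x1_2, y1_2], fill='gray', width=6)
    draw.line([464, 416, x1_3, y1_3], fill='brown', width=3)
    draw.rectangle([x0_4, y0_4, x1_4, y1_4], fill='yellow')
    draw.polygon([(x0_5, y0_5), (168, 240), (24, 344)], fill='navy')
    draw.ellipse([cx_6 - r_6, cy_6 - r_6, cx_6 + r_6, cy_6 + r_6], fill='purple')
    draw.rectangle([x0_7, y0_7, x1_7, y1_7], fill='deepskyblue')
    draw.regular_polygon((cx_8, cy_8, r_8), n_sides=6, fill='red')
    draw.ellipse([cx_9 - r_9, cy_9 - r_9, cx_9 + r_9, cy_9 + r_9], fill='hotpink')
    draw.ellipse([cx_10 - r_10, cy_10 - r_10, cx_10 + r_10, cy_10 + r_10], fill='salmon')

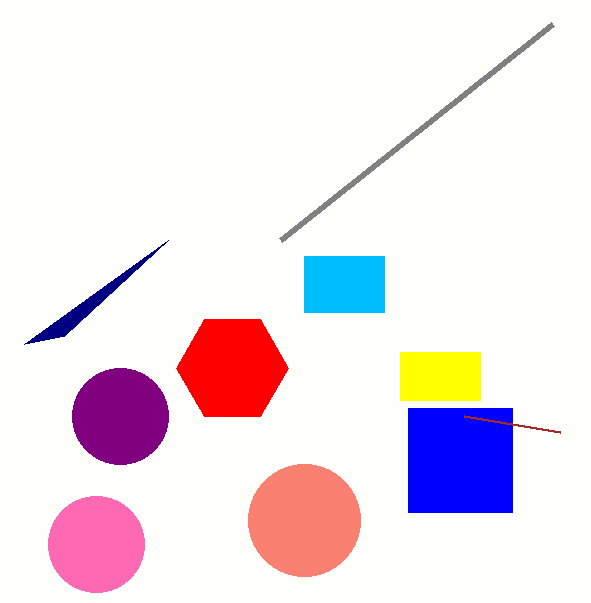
x0_1 = 408; y0_1 = 408; x1_1 = 512; y1_1 = 512; x1_2 = 280; y1_2 = 240; x1_3 = 560; y1_3 = 432; x0_4 = 400; y0_4 = 352; x1_4 = 480; y1_4 = 400; x0_5 = 64; y0_5 = 336; cx_6 = 120; cy_6 = 416; r_6 = 48; x0_7 = 304; y0_7 = 256; x1_7 = 384; y1_7 = 312; cx_8 = 232; cy_8 = 368; r_8 = 56; cx_9 = 96; cy_9 = 544; r_9 = 48; cx_10 = 304; cy_10 = 520; r_10 = 56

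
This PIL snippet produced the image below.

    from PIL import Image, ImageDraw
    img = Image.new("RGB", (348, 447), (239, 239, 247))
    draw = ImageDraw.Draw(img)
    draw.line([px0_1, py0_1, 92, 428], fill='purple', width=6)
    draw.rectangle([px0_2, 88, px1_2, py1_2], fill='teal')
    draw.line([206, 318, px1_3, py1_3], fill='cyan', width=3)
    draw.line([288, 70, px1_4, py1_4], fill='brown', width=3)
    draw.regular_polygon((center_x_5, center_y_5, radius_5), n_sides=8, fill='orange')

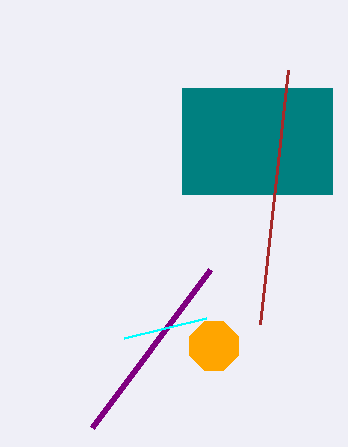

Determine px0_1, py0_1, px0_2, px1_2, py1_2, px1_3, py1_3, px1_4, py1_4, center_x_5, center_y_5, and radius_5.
px0_1 = 210
py0_1 = 270
px0_2 = 182
px1_2 = 332
py1_2 = 194
px1_3 = 124
py1_3 = 338
px1_4 = 260
py1_4 = 324
center_x_5 = 214
center_y_5 = 346
radius_5 = 26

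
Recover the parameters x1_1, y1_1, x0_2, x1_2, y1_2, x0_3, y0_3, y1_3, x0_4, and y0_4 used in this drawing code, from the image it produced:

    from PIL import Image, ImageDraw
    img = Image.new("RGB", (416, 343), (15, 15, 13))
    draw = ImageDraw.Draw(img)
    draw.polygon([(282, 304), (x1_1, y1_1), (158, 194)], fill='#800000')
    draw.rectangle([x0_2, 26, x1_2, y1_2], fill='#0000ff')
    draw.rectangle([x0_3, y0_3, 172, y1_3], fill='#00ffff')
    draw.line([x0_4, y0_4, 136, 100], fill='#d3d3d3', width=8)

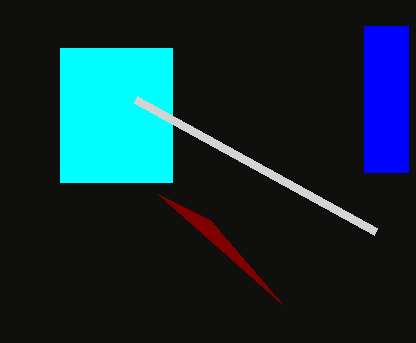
x1_1 = 210; y1_1 = 220; x0_2 = 364; x1_2 = 408; y1_2 = 172; x0_3 = 60; y0_3 = 48; y1_3 = 182; x0_4 = 376; y0_4 = 232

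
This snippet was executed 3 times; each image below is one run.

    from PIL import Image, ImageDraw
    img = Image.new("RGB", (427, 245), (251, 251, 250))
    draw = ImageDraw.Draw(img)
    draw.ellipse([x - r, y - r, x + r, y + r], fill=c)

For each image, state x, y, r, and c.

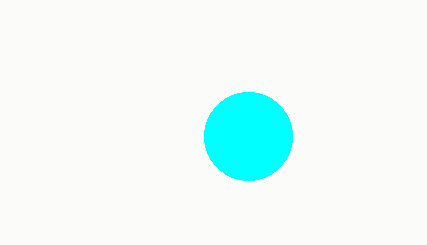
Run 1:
x = 248; y = 136; r = 44; c = 'cyan'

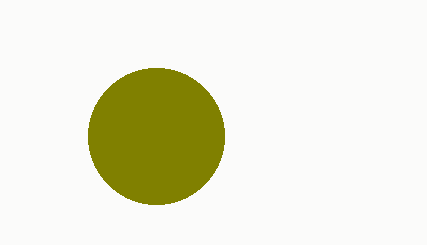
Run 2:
x = 156, y = 136, r = 68, c = 'olive'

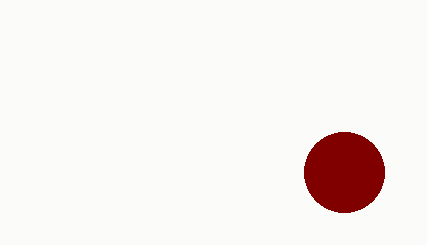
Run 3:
x = 344
y = 172
r = 40
c = 'maroon'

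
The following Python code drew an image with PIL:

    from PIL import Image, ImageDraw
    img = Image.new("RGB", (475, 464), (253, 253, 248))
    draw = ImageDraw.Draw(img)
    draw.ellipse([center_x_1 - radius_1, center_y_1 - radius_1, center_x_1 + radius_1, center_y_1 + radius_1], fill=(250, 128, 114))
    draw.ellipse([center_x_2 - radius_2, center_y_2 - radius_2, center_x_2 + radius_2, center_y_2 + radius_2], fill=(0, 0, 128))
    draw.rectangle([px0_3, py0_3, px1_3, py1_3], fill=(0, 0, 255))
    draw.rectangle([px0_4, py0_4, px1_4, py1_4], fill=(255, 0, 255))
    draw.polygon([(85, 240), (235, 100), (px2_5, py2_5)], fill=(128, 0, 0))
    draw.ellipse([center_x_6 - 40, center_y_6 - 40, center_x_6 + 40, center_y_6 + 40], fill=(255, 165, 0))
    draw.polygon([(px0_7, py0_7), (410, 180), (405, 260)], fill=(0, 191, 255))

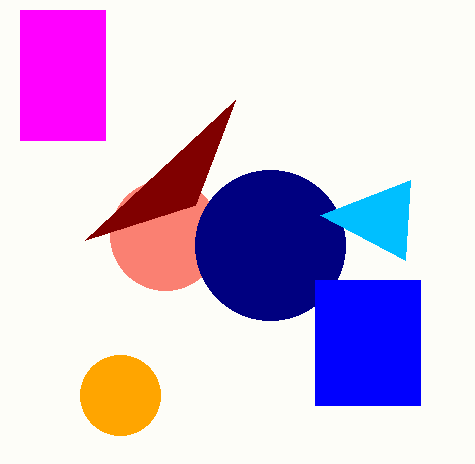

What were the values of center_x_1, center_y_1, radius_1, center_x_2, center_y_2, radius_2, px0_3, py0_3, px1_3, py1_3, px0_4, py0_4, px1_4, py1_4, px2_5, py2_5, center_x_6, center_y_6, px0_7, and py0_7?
center_x_1 = 165, center_y_1 = 235, radius_1 = 55, center_x_2 = 270, center_y_2 = 245, radius_2 = 75, px0_3 = 315, py0_3 = 280, px1_3 = 420, py1_3 = 405, px0_4 = 20, py0_4 = 10, px1_4 = 105, py1_4 = 140, px2_5 = 195, py2_5 = 205, center_x_6 = 120, center_y_6 = 395, px0_7 = 320, py0_7 = 215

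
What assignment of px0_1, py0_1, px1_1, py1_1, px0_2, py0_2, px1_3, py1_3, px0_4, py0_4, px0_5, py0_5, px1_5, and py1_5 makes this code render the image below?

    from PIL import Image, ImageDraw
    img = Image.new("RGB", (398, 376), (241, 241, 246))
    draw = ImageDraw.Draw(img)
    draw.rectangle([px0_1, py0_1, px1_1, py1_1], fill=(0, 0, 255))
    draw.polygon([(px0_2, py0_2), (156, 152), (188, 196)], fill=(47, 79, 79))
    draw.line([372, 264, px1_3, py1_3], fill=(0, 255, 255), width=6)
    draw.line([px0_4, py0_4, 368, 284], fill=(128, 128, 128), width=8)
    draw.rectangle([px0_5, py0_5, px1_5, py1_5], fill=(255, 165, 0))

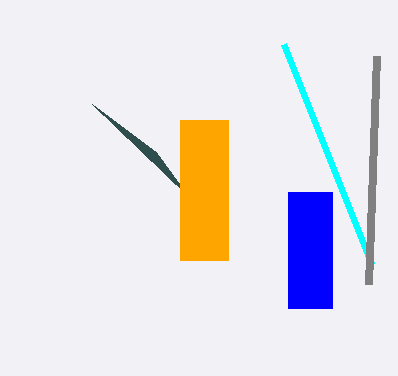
px0_1 = 288; py0_1 = 192; px1_1 = 332; py1_1 = 308; px0_2 = 92; py0_2 = 104; px1_3 = 284; py1_3 = 44; px0_4 = 376; py0_4 = 56; px0_5 = 180; py0_5 = 120; px1_5 = 228; py1_5 = 260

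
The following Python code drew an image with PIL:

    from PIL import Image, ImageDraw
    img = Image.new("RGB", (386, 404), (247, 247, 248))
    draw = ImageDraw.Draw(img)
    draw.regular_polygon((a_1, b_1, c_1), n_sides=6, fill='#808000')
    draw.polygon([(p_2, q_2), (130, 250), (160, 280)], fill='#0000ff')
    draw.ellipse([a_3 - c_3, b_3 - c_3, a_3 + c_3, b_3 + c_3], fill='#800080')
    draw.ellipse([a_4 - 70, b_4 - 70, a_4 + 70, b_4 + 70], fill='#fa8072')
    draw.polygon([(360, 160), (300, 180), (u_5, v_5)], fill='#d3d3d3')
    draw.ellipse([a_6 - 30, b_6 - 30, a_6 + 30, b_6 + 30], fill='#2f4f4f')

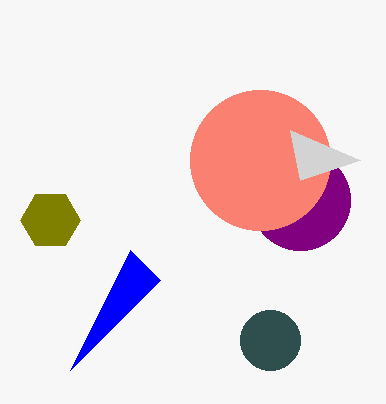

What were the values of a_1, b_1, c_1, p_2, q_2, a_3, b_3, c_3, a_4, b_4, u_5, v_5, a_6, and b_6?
a_1 = 50; b_1 = 220; c_1 = 30; p_2 = 70; q_2 = 370; a_3 = 300; b_3 = 200; c_3 = 50; a_4 = 260; b_4 = 160; u_5 = 290; v_5 = 130; a_6 = 270; b_6 = 340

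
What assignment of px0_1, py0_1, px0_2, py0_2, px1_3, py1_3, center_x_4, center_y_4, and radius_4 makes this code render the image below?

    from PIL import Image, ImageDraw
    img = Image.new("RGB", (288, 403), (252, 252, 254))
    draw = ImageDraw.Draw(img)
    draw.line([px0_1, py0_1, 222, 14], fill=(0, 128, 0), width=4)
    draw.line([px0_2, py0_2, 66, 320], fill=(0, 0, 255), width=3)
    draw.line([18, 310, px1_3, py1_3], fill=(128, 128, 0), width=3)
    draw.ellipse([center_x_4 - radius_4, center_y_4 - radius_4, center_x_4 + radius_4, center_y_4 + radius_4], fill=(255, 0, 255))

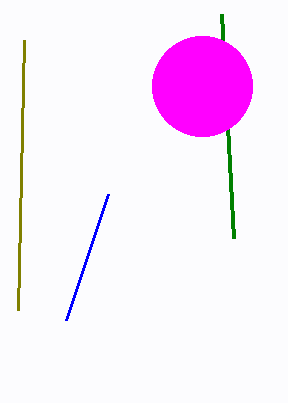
px0_1 = 234; py0_1 = 238; px0_2 = 108; py0_2 = 194; px1_3 = 24; py1_3 = 40; center_x_4 = 202; center_y_4 = 86; radius_4 = 50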